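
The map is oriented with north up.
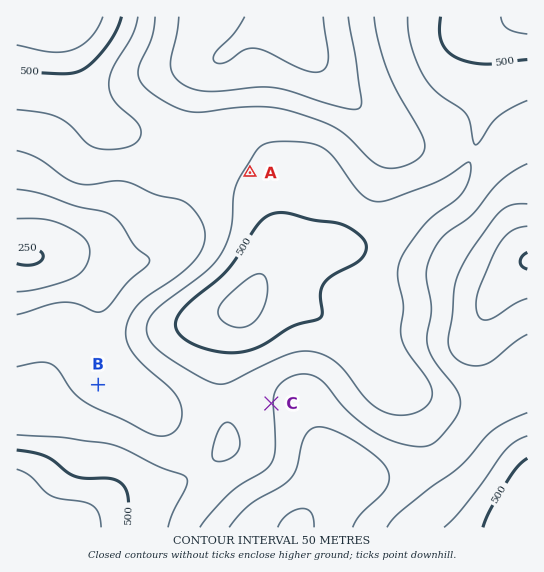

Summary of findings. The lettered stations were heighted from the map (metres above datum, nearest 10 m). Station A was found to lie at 460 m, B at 370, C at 400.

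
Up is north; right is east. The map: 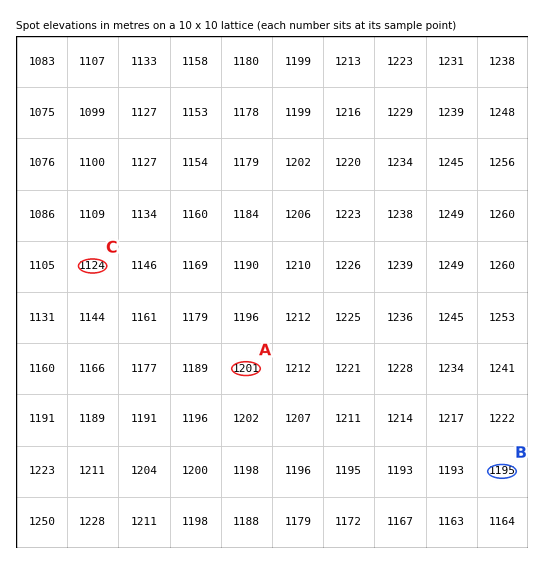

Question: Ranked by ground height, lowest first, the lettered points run C B A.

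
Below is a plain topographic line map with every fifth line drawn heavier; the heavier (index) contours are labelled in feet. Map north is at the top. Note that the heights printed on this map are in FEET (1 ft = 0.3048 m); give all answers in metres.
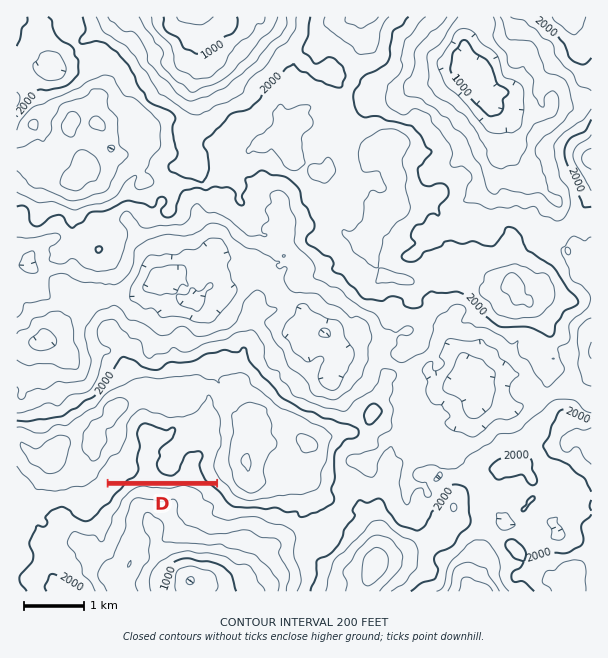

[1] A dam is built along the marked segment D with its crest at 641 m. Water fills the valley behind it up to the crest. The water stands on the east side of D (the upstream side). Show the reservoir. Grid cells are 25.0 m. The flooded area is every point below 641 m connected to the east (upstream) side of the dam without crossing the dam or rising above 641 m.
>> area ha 144.5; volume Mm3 40.6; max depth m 68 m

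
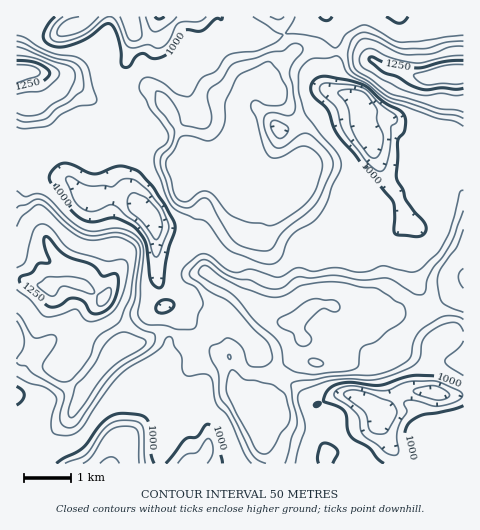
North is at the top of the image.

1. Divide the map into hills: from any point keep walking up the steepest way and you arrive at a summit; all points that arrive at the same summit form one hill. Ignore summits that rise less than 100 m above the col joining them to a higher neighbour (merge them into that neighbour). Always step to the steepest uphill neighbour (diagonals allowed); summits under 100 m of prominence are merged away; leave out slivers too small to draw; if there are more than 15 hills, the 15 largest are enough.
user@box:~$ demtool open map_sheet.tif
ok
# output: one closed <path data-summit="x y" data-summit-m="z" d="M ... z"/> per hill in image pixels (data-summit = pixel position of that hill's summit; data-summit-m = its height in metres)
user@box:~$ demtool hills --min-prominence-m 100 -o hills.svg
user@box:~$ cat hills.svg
<path data-summit="294 321" data-summit-m="1227" d="M463 144l-21 7-19 11 8 16-1 5-24 9-11 1 11 29-15 14-31 5-26 0-23 6-12 6-20 17-13-1-18-6-17 0-29-23-2 0-15 15-6 3-14-2-8-6-1 27 5 18 3 11 4 0 8 10 0 9-7 15-2 15-4 2 6 4 2 4 1 11-7 33-19 11-20 21 3 22 197 1 2-11-8-15-4-21 0-13 19-9 14-1 15 6 13 12 6 1 21-21 24 0-1-25 5-19 17-12 15-1z"/><path data-summit="196 174" data-summit-m="1188" d="M327 16l-13 1-16 11-21 9-35-2-7-3-13-10-13 30-9 7-18 9-18-19-4-10-7 0-20-6 0 8-7 22-19 18 0 2 11 18 3 11 23 14 3 4 0 10-15 36 0 13 5 17 12 9 6 12 45 12 11 7 20 17 17 0 25 7 11-2 15-15 8-5 27-7 18-2 6-36 23-14 5-6 0-3-21-44 1-30-8-8-24-6-3-4 5-22 0-21-3-16z"/><path data-summit="453 74" data-summit-m="1339" d="M463 16l-135 1 5 12 3 16 0 21-5 22 3 4 24 6 8 8-1 30 21 44 0 3-5 6-23 14-5 34-3 4 38-3 5-3 11-11 2-4-7-20-6-10 9 3 28-10 1-2-1-7-8-13 3 1 17-11 22-7z"/><path data-summit="105 298" data-summit-m="1316" d="M19 171l-3 1 0 291 76 1 18-21 6-3 8 0-1-40 3-9 9-13 12-11 20-12 2-15 7-15-1-11-7-8-4 0-8-29-1-50-6-12-18-15-21-1-19 4-9-7-3-7-10-10-38-3z"/><path data-summit="17 73" data-summit-m="1336" d="M129 16l-38 0-9 8-14 4-14 7-14-3-24-14 0 127 18 7 20 19 15 8 10 10 3 7 9 7 19-4 17 0 9 4-4-14 0-13 12-29 4-14-4-7-23-14-3-11-11-18 1-3 15-13 5-10 5-16 0-12z"/>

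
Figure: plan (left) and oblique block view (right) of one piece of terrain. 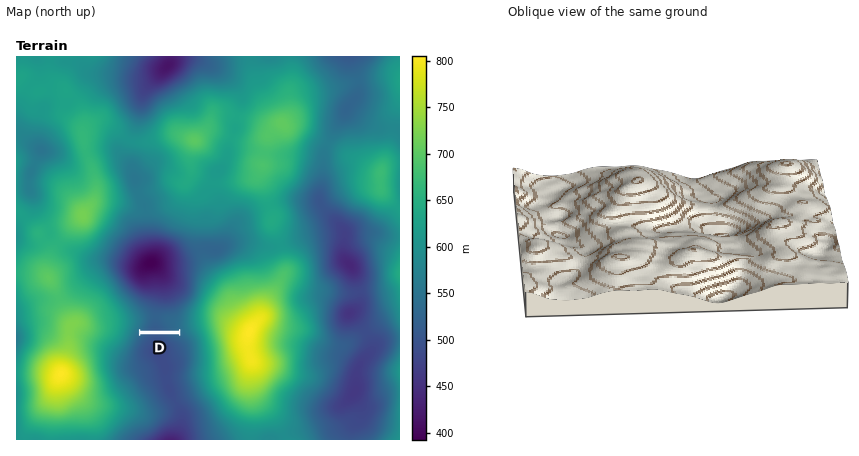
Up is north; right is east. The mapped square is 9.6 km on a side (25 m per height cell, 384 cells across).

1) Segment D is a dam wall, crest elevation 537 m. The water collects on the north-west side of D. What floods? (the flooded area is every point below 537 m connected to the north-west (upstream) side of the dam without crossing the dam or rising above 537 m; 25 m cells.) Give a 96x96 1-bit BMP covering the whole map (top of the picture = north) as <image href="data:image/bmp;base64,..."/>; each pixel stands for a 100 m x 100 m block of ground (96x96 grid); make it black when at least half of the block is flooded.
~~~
<image width="96" height="96" href="data:image/bmp;base64,Qk2+BAAAAAAAAD4AAAAoAAAAYAAAAGAAAAABAAEAAAAAAIAEAAATCwAAEwsAAAIAAAAAAAAA////AAAAAAAAAAAAAAAAAAAAAAAAAAAAAAAAAAAAAAAAAAAAAAAAAAAAAAAAAAAAAAAAAAAAAAAAAAAAAAAAAAAAAAAAAAAAAAAAAAAAAAAAAAAAAAAAAAAAAAAAAAAAAAAAAAAAAAAAAAAAAAAAAAAAAAAAAAAAAAAAAAAAAAAAAAAAAAAAAAAAAAAAAAAAAAAAAAAAAAAAAAAAAAAAAAAAAAAAAAAAAAAAAAAAAAAAAAAAAAAAAAAAAAAAAAAAAAAAAAAAAAAAAAAAAAAAAAAAAAAAAAAAAAAAAAAAAAAAAAAAAAAAAAAAAAAAAAAAAAAAAAAAAAAAAAAAAAAAAAAAAAAAAAAAAAAAAAAAAAAAAAAAAAAAAAAAAAAAAAAAAAAAAAAAAAAAAAAAAAAAAAAAAAAAAAAAAAAAAAAAAAAAAAAAAAAAAAAAAAAAAAAA/wAAAAAAAAAAAAAA/wAAAAAAAAAAAAAA/wAAAAAAAAAAAAAA/wAAAAAAAAAAAAAA/4AAAAAAAAAAAAAA/8AAAAAAAAAAAAAB/8AAAAAAAAAAAAAD/+AAAAAAAAAAAAAH//AAAAAAAAAAAAAP//AAAAAAAAAAAAAf//gAAAAAAAAAAAA///gAAAAAAAAAAAB///gAAAAAAAAAAAB///gAAAAAAAAAAAD///gAAAAAAAAAAAD///wAAAAAAAAAAAH///wAAAAAAAAAAAH///4AAAAAAAAAAAH////AAAAAAAAAAAH////wAAAAAAAAAAD////4AAAAAAAAAAD////4AAAAAAAAAAB////4AAAAAAAAAAA//+AAAAAAAAAAAAAf/4AAAAAAAAAAAAAP/AAAAAAAAAAAAAAH8AAAAAAAAAAAAAAAAAAAAAAAAAAAAAAAAAAAAAAAAAAAAAAAAAAAAAAAAAAAAAAAAAAAAAAAAAAAAAAAAAAAAAAAAAAAAAAAAAAAAAAAAAAAAAAAAAAAAAAAAAAAAAAAAAAAAAAAAAAAAAAAAAAAAAAAAAAAAAAAAAAAAAAAAAAAAAAAAAAAAAAAAAAAAAAAAAAAAAAAAAAAAAAAAAAAAAAAAAAAAAAAAAAAAAAAAAAAAAAAAAAAAAAAAAAAAAAAAAAAAAAAAAAAAAAAAAAAAAAAAAAAAAAAAAAAAAAAAAAAAAAAAAAAAAAAAAAAAAAAAAAAAAAAAAAAAAAAAAAAAAAAAAAAAAAAAAAAAAAAAAAAAAAAAAAAAAAAAAAAAAAAAAAAAAAAAAAAAAAAAAAAAAAAAAAAAAAAAAAAAAAAAAAAAAAAAAAAAAAAAAAAAAAAAAAAAAAAAAAAAAAAAAAAAAAAAAAAAAAAAAAAAAAAAAAAAAAAAAAAAAAAAAAAAAAAAAAAAAAAAAAAAAAAAAAAAAAAAAAAAAAAAAAAAAAAAAAAAAAAAAAAAAAAAAAAAAAAAAAAAAAAAAAAAAAAAAAAAAAAAAAAAAAAAAAAAAAAAAAAAAAAAAAAAAAAAAAAAAAAAAAAAAAAAAAAAAAAAAAAAAAAAAAAAAAAAAAAAAAAAAA="/>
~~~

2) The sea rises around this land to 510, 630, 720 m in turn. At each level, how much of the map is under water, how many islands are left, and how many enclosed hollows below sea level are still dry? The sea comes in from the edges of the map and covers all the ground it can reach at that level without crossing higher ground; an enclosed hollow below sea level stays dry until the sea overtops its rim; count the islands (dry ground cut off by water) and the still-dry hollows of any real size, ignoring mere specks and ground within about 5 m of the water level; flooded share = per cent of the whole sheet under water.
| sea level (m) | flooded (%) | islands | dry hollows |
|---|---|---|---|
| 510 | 11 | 0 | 1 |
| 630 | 66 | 3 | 0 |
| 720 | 94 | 2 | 0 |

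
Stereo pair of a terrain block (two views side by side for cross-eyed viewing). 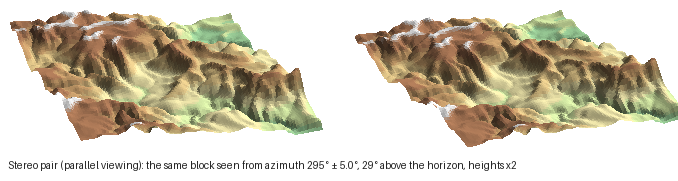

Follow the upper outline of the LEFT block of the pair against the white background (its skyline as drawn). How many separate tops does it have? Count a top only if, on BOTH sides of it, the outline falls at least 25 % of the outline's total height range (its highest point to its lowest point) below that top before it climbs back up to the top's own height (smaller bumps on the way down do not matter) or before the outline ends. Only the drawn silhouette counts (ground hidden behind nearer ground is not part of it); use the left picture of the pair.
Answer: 0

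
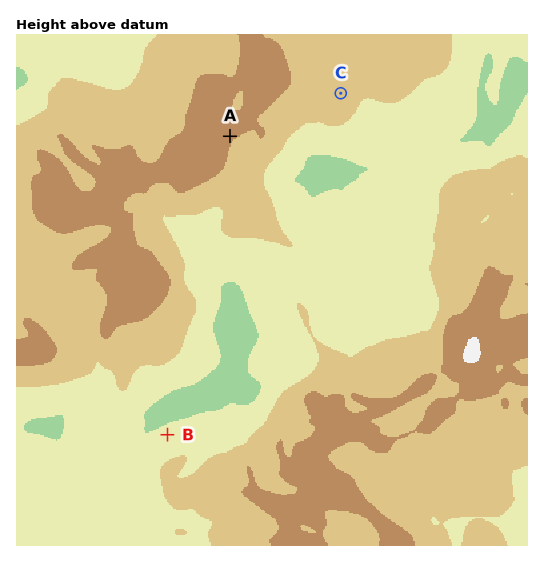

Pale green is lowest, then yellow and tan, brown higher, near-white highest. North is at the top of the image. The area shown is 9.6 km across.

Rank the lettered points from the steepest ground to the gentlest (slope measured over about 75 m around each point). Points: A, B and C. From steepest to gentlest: A B C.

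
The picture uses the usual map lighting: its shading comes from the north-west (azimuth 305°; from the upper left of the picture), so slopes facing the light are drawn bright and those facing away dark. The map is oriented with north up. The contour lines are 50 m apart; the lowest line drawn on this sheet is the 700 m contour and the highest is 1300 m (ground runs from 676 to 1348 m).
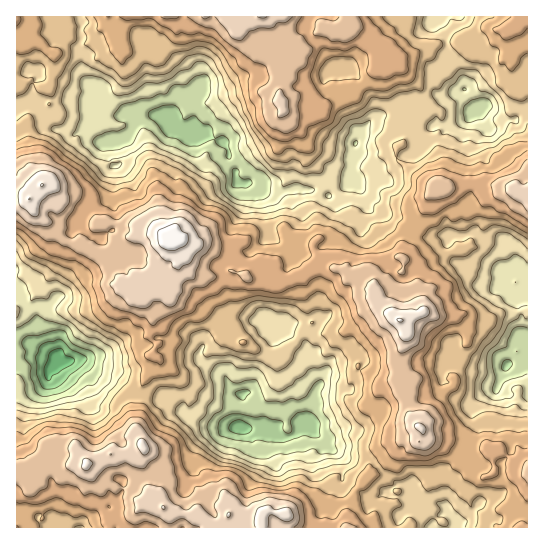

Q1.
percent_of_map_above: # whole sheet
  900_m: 84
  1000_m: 62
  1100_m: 32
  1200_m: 8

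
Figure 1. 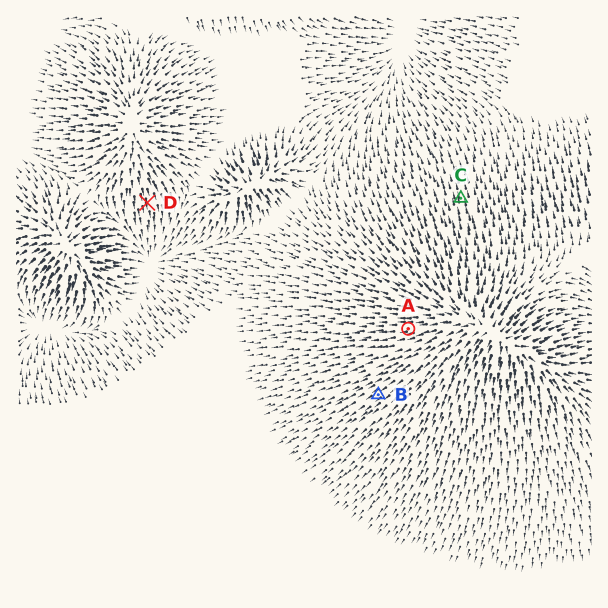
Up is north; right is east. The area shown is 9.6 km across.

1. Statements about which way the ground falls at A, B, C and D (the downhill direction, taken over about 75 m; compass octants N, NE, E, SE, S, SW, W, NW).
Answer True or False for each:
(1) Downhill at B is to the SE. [False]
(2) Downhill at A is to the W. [True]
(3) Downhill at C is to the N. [True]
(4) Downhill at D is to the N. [False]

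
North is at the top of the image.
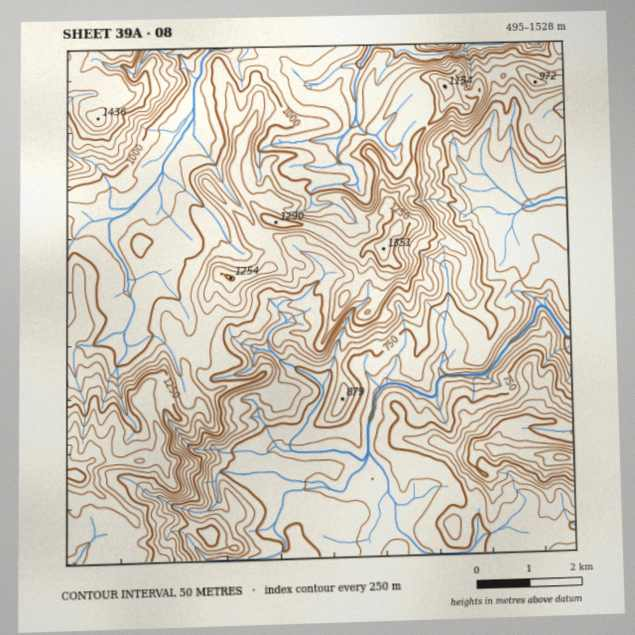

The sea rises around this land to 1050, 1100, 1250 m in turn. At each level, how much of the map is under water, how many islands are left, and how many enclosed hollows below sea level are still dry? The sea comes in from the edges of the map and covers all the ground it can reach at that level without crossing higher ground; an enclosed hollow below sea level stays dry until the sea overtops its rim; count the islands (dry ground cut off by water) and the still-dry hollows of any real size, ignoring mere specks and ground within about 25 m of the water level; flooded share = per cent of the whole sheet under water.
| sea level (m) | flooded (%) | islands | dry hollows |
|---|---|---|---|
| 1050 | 73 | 1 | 0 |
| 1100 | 80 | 2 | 0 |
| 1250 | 91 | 2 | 0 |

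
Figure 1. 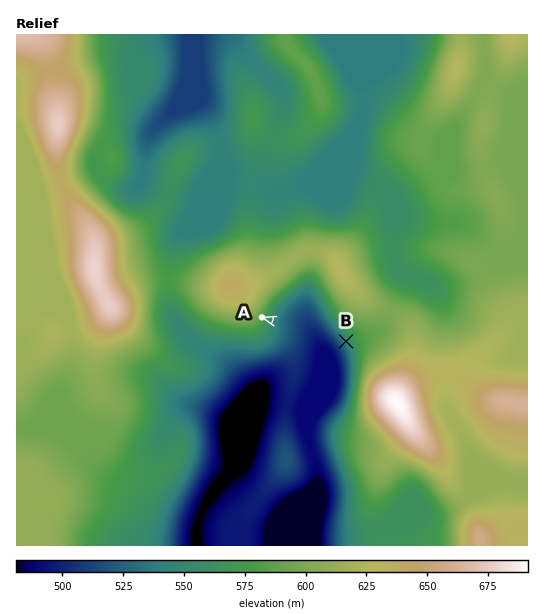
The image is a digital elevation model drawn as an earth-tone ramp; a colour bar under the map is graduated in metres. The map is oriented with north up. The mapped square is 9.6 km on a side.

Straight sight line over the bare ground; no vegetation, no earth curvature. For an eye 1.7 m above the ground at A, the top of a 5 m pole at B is visible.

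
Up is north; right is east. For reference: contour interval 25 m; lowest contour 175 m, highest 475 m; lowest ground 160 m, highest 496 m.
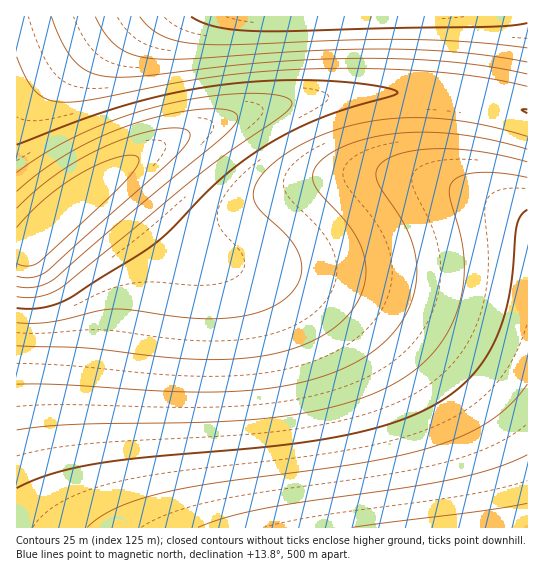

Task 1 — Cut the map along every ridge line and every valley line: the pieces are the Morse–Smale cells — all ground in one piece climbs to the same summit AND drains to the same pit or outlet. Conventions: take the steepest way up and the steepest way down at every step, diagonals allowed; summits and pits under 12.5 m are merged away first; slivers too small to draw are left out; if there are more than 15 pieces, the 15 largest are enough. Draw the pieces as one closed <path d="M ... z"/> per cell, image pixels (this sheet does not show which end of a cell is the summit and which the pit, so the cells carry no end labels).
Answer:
<path d="M405 92l-48 1-62 8-50 12-51 18-51 24-22 13-56 41-35 35-4 3-10 0 1 281 511-1 0-416-61-14z"/><path d="M527 16l-510 0-1 230 10 1 4-3 21-23 35-29 57-37 51-24 65-22 71-13 75-4 62 5 60 14z"/>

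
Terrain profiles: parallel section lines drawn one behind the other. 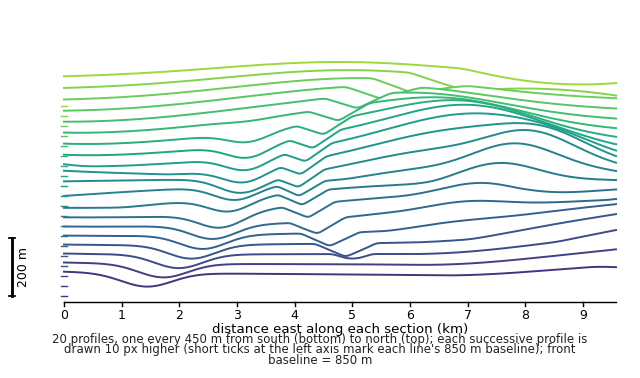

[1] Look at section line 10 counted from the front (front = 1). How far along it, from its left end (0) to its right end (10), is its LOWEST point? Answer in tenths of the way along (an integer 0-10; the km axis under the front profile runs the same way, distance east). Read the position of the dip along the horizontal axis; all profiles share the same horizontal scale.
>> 3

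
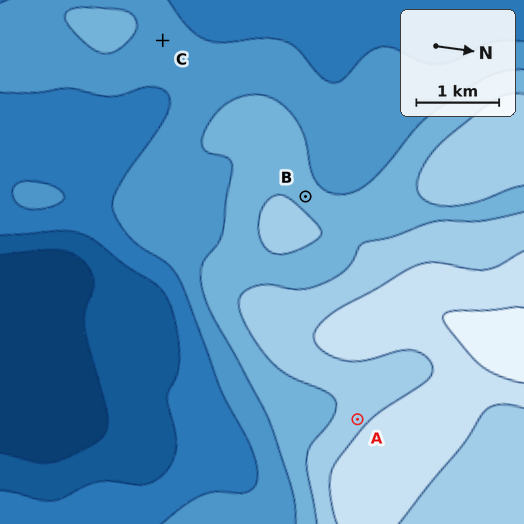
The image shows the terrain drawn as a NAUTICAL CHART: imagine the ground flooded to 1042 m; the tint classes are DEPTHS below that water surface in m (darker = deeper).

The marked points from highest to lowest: A B C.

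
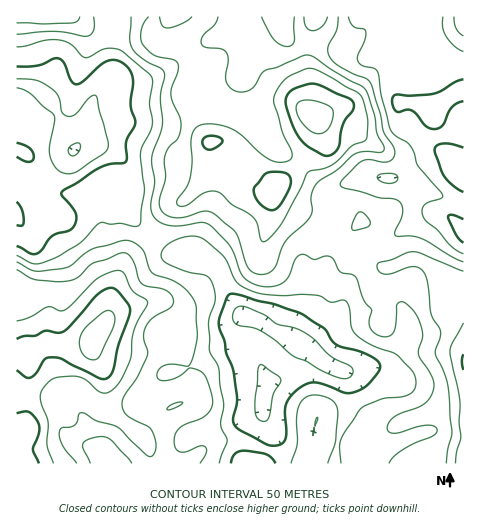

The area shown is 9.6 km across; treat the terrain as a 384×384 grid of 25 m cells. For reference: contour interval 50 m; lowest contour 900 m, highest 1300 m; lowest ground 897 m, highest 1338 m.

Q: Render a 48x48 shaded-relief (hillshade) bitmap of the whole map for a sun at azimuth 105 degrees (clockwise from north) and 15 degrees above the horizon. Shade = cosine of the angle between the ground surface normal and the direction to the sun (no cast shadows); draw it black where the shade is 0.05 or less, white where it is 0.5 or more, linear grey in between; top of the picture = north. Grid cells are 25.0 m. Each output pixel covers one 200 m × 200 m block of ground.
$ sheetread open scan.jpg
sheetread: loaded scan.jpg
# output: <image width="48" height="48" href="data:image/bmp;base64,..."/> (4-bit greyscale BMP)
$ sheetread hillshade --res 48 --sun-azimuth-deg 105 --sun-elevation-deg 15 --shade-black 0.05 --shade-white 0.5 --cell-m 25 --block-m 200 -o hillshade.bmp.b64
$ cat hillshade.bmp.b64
<image width="48" height="48" href="data:image/bmp;base64,Qk32BAAAAAAAAHYAAAAoAAAAMAAAADAAAAABAAQAAAAAAIAEAAATCwAAEwsAABAAAAAAAAAAAAAAABEREQAiIiIAMzMzAERERABVVVUAZmZmAHd3dwCIiIgAmZmZAKqqqgC7u7sAzMzMAN3d3QDu7u4A////AIm7qaqXdkV5l3is3JdlMTipZWdkRWdjAIm7qqqHVFaKqGecy4d2USaqdWd2VWZTAHnNuqmXVFeauXaKqpiGQRWqdVZ3dmZTAHneuZmHZmeKqoeKqph1IRWbhVVWeIdjAHjNqIh3d3d4qpmry5hkISSLllVUV4h0EHi7mIdnmYZniZq83KljISR6p1VURFZlIGipiHZoqpZVZ4q93LpzISRpl1VVVENEIGiqmGVovKhlVnm9y7p1MiRohkRWZUMiEGi6qXRYzcqGVWi8y6mGUzVndkNGZUMiAGi6mHVpzcyoZmesy6mHZVZ4dUNFZUMyAHiph2aKzMy5h3ibu6h2d3iHZlVFVUMyEHiIdVaLzMupiaqruph3eHd2Z2ZVVEMyEXd3ZUaLzMuXebzLuYh3iHZUZ2ZndkMiImZmZDR63dyWV6zMqYeIiHVEVlVomFMyIlVWYyNpzu24Z6zduHd3d2VVVERomWMzM1VWYyJHre3JiJzeyXdmZmZnUzRnmGM0VWZmZCI1i8y6qavO24ZmZ3ZndDVnh1M0VndmdTEliqmaqqq92nZ3eIdndUV4h1M0Znd2ZkIkiqh4mZmrp2Z5mYh3dkV4iGRFZodmZUMkerp3iIiac0aKqoiHdkRoiHVVZphUVDI0WcuYd3eIQSWKuoeHZ2VniHZmd6hDQyJER7y5iHZmMBWLuoeHVnZmd3d3iIdDMyJERpu7mHZVMRWLy4d2VXeHVWeJmXdURDJERYmaqYZUMiWLy5d2VniYZWiaqnd2VTNFVWd4mZdUQ0R6u6h2Zniah3iKq4h2ZkNGZmVWiahkRVVpu6mHZneaqYiaqph3dlRGd1Mkabp1VmVZy6mHdmeJqqqph5h2ZmVWiFEBR6qGZmVZzbmHZmd3mquph4dmZlVniGEANXmHZVRYztqYZnd2eJmZmYdVVUVniGIANFeHZVVWrdy5h3d2VWiqmYh2ZTJGd1MRNDV4dmZVi8zLupmHZWmqmYiZhjEkZkISRCNod3ZVaJms3LqIh4mqmHirqEIjRCECVSNoiHd3VWZ77sqJupqqmIm7uWQzMyECRCNomIiHVEZp3smby6qph3ibuXVDMzIBMxJYmZh2U0Z5vKrNuZmId2aKqYZERDIQMxJHiYd2QjWLyqzuqIh2ZlZ5mZdUVUMQJDRWd3dlMSWcy63/p4h1VWZ4d5hUVVMRNFZnd3dlECWKu77/t4h1RHiHVplkVUMRNWZnd3ZTETZ4ms//t4h2VYiGVZp1RUMQJWZ4h2VDEkZ3iL79qIiYdoh2VYqWVEMQFGZ5mFRDI0Z4mZzsh3iKqYd2ZXq5ZEQxE1eJqWREM0V5mYm6hmd4mYiIZWm6dTNFRFd4mXVVQ0aamYeJh2ZniImZdViqhDNWd3d3iYZmVEebqJl3h2Znd5mZdVeZdCNWeJh3iZd3ZEerqJqWd2ZmZpqphmiYdCNmV5mHiIiIdEebuYqoZ2ZlRJmZiIqodCNnZXiYiHeZYiabyompd2ZTM4iJmau5dCNodVaKqHeaYRWc24eah3ZCEg=="/>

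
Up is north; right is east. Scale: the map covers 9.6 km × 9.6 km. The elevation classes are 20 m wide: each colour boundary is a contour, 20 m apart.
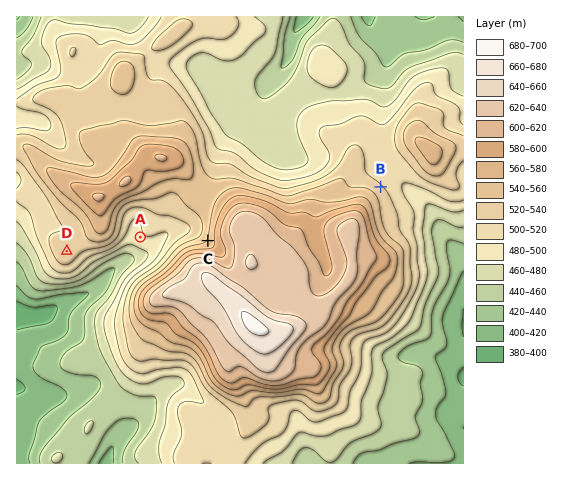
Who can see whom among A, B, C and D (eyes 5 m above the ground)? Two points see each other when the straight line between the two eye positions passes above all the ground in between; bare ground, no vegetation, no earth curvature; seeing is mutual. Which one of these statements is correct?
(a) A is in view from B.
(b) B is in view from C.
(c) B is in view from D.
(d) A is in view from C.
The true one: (d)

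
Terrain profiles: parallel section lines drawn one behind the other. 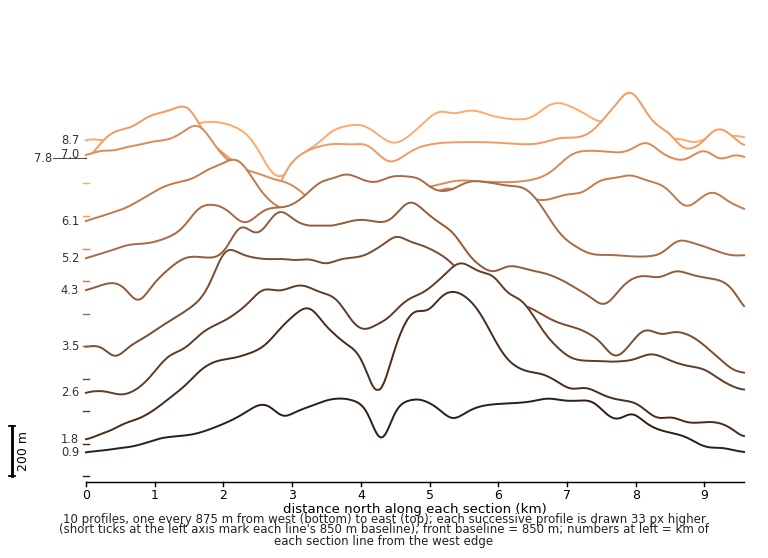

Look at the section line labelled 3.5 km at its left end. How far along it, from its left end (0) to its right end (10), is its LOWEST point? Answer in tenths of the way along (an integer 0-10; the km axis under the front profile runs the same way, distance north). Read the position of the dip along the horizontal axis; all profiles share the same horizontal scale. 10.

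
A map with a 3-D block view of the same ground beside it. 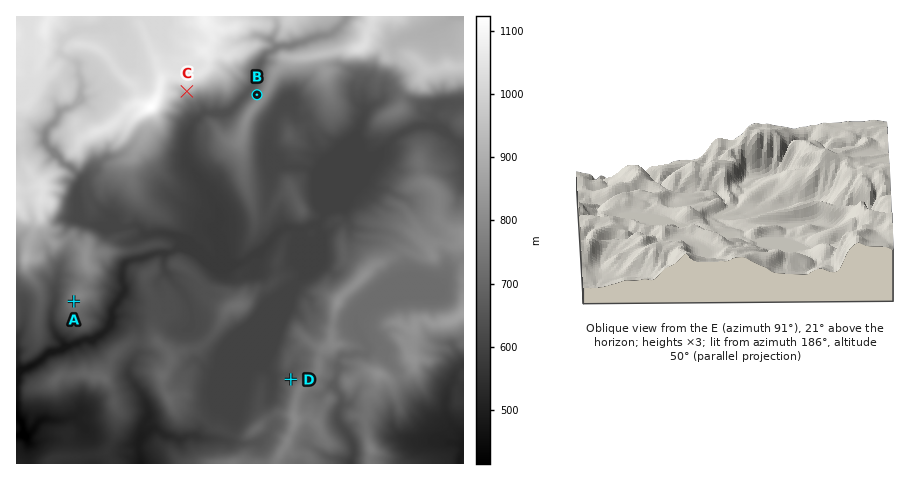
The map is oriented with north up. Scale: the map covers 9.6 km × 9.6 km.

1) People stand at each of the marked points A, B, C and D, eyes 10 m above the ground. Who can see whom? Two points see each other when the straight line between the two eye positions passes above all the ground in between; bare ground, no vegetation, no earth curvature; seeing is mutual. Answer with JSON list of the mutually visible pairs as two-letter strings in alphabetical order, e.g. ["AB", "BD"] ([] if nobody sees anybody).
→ ["AD", "BC", "CD"]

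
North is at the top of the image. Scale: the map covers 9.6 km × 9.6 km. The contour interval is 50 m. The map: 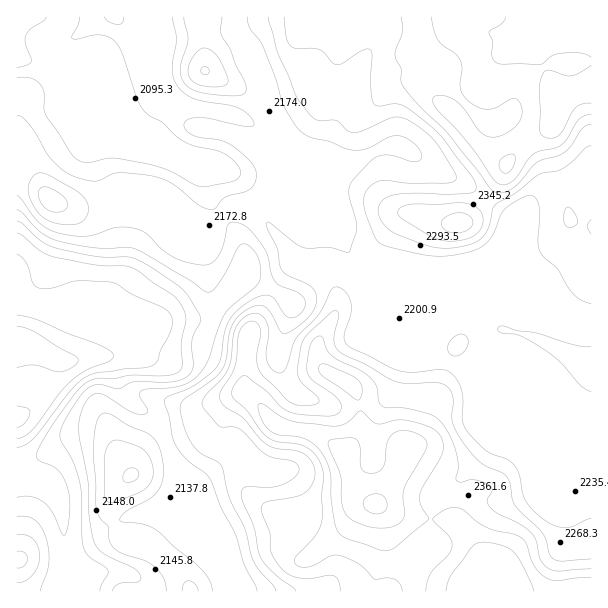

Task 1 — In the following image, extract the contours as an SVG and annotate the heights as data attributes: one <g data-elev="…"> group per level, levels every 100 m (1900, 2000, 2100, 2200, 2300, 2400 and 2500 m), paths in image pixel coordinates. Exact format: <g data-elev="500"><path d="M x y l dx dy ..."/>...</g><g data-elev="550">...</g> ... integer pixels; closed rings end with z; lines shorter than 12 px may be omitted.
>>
<g data-elev="1900"><path d="M17 315l19 4 31 14 31 11 13 7 3 5-2 3-4 3-21 8-15 10-13 13-26 36-9 7-7 3"/></g><g data-elev="2000"><path d="M17 233l6 3 18 15 10 5 42 9 32 1 9 3 42 29 7 11 3 11-5 22 1 23-3 7-12 4-36-1-17 4-16-1-9 3-8 6-8 9-19 27-13 21-4 9 1 6 20 11 5 7 5 11 2 12 0 12-2 15-3 8-3-2-10-21-8-10-14-6-13 1"/></g><g data-elev="2100"><path d="M17 582l7-1 9-6 5-9 2-9-2-11-5-7-7-4-9 0"/><path d="M17 210l6 3 16 18 12 8 12 3 29 5 16 2 18-2 9 2 53 30 19 13 5-1 6-6 10-16 9-20 4-4 4-1 6 3 5 7 3 7 2 14-2 7-5 6-23 18-6 8-7 15-10 31-6 11-7 7-7 5-9 3-32 3-6 2-1 5 8 14-1 3-3 1-12-2-25-16-8-3-4 1-5 2-7 11-4 13 0 14 9 46 1 36 5 26 3 6 5 5 30 14 6 5 3 4 0 3-3 3-15 1-6 2-3 2-1 4"/><path d="M80 17l-2 7-6 12 0 2 5 1 22-4 8 1 7 5 7 10 16 47 7 13 6 5 12 6 13 13 10 7 10 4 23 5 10 5 12 12 0 6-2 5-10 3-27 5-7-3-26-14-21-6-33-6-25 5-9-2-9-8-25-37-2-8 0-15-3-8-10-7-14 0"/></g><g data-elev="2200"><path d="M198 591l-3-7-7-3-4 3-2 7"/><path d="M107 501l7 1 23-8 8-5 5-6 3-9 0-9-5-10-7-7-24-8-4 1-5 4-3 7-1 9 0 33z"/><path d="M58 224l16 1 9-4 5-9-1-9-5-8-11-7-24-14-6-1-5 1-5 5-3 7 1 8 2 7 5 9 6 7 8 4z"/><path d="M184 17l4 21-8 30 1 7 3 8 7 6 10 4 21 2 18 0 6-3 0-6-10-21-6-17-9-13 1-18"/><path d="M247 17l3 12 10 11 4 9 11 28 9 30 11 18 7 7 10 6 17 3 16 7 11 2 13-2 21-11 9-1 8 2 8 6 5 6 2 6-3 5-5 1-22-7-14 1-7 5-18 19-4 6 0 8 8 34-7 23-2 1-19-5-20 1-7-1-8-4-24-20-3-1 0 7 10 20 4 20 6 6 19 8 7 5 4 9-3 12-11 13-18 12-4-2-11-20-6-6-9 0-12 6-7 7-5 8-5 33-5 11-9 9-28 19-3 5 1 14 7 20 10 14 17 9 5 4 8 32 16 31 8 32 6 10 15 17 2 4"/></g><g data-elev="2300"><path d="M591 559l-30 2-6-1-4-3-5-18-4-6-28-29-2-6-2-15-3-6-5-4-14-6-8-5-9-9-12-16-7-17 1-18-1-7-6-9-11-4-25 2-14-2-31-18-24-11-5-5-2-6 0-7 5-20-1-3-3-2-28 25-5 7-2 8-2 18 0 9 5 7 14 12 2 3 0 3-10 4-15-2-8-5-27-28-2-14 3-21 0-7-3-6-8-2-6 4-4 7-4 33-3 9-12 18 0 9 5 6 18 11 17 20 7 7 9 3 21 3 8 4 7 7 3 9-2 12-8 10-11 4-27 5-5 4 0 7 8 20 1 19 8 14 10 9 17 4 27-3 5 5 3 10"/><path d="M567 227l6 0 5-5-3-9-6-6-3 1-2 8 0 7z"/><path d="M591 219l-4 6 4 9"/><path d="M202 74l4 1 3-2 0-2-2-4-3-1-2 2-1 3z"/><path d="M284 17l2 21 5 9 6 2 15-1 8 2 15 14 7-1 21-13 5-1 2 1 2 6-1 33 3 15 6 2 13-2 6 0 14 8 27 23 34 45 2 9-5 4-24 1-43 0-12 1-8 4-5 7 0 10 7 11 12 8 26 10 14 3 18-1 18-4 8-5 5-7 6-22 3-5 19-10 24-19 18-4 7-3 9-7 12-13 6-2"/></g><g data-elev="2400"><path d="M591 577l-33 4-10-2-6-4-7-8-4-9-4-13-6-8-8-3-25-6-11-6-13-12-11-3-10 4-10 8 16 17 2 4 1 6-4 9-17 18-4 9-1 9"/><path d="M378 549l8 2 7-2 36-30-8-13-2-9 4-11 19-33 1-10-4-9-10-7-22-7-11 0-15 4-4 0-17-13-12 11-9 4-9 0-33-4-13-4-20-13-5-1-1 4 3 9 4 8 5 6 9 4 18 2 9 2 9 6 8 10 7 18 2 33 3 19 4 8 8 6z"/><path d="M356 399l3 1 1-2 2-6 0-6-4-6-7-5-24-10-4-1-3 1-2 4 4 6z"/><path d="M452 233l10-1 8-3 3-5-2-6-4-4-8-1-7 1-7 4-4 4 1 5 4 3z"/><path d="M431 17l3 15 4 9 5 4 13 9 4 6 2 9-2 18 2 6 5 6 9 7 10 3 9-1 18-10 5 2 3 4 1 12-5 9-12 9-13 3-6-1-6-4-15-22-10-10-8-4-7-1-5 1-2 3 0 5 4 5 32 35 23 33 6 7 8 1 7-5 15-21 6-6 6-2 15-3 6-3 6-6 12-20 6-4 6 0"/></g><g data-elev="2500"><path d="M372 513l8 1 6-4 1-7-5-8-10-1-8 6 0 7z"/></g>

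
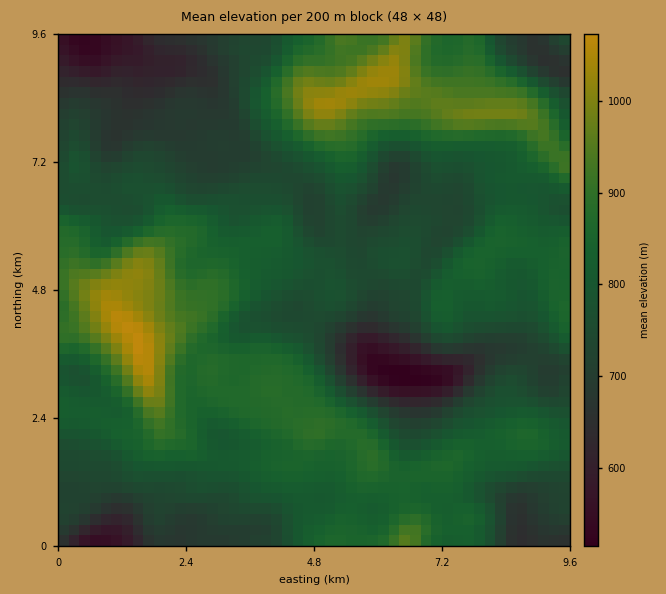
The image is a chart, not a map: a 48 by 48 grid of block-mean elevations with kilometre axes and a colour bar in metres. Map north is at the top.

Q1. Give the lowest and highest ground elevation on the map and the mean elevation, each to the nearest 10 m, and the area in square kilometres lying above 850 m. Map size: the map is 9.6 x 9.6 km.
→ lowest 510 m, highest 1080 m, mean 800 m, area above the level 26.3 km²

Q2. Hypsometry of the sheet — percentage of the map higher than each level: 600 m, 97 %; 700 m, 84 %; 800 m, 50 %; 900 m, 14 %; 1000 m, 4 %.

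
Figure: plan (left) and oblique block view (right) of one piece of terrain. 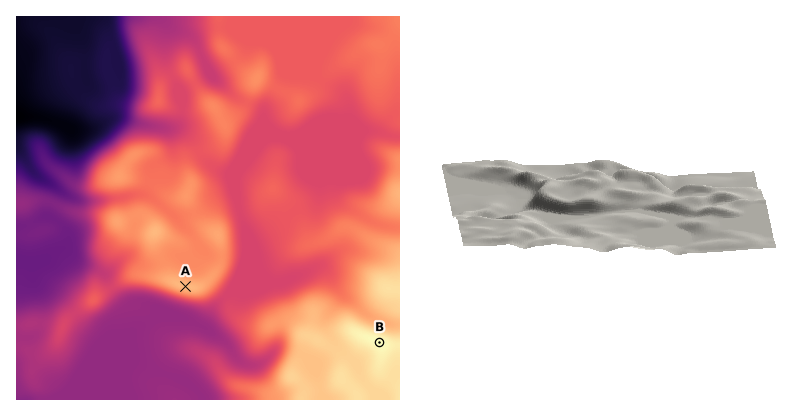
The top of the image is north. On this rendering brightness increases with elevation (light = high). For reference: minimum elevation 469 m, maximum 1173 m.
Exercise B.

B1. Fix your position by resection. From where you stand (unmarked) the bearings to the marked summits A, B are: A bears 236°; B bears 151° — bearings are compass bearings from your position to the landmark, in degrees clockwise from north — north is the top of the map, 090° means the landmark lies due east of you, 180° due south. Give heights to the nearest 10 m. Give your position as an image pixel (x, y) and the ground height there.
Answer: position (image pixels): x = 304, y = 206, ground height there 920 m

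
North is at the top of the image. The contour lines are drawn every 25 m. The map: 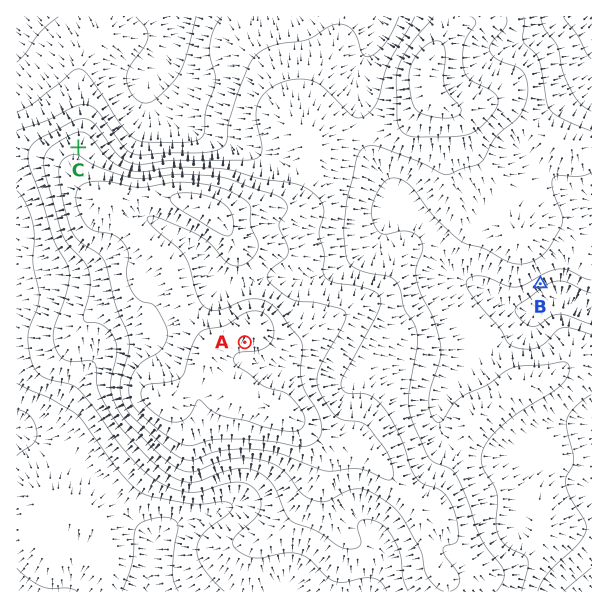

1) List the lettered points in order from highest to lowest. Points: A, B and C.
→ A C B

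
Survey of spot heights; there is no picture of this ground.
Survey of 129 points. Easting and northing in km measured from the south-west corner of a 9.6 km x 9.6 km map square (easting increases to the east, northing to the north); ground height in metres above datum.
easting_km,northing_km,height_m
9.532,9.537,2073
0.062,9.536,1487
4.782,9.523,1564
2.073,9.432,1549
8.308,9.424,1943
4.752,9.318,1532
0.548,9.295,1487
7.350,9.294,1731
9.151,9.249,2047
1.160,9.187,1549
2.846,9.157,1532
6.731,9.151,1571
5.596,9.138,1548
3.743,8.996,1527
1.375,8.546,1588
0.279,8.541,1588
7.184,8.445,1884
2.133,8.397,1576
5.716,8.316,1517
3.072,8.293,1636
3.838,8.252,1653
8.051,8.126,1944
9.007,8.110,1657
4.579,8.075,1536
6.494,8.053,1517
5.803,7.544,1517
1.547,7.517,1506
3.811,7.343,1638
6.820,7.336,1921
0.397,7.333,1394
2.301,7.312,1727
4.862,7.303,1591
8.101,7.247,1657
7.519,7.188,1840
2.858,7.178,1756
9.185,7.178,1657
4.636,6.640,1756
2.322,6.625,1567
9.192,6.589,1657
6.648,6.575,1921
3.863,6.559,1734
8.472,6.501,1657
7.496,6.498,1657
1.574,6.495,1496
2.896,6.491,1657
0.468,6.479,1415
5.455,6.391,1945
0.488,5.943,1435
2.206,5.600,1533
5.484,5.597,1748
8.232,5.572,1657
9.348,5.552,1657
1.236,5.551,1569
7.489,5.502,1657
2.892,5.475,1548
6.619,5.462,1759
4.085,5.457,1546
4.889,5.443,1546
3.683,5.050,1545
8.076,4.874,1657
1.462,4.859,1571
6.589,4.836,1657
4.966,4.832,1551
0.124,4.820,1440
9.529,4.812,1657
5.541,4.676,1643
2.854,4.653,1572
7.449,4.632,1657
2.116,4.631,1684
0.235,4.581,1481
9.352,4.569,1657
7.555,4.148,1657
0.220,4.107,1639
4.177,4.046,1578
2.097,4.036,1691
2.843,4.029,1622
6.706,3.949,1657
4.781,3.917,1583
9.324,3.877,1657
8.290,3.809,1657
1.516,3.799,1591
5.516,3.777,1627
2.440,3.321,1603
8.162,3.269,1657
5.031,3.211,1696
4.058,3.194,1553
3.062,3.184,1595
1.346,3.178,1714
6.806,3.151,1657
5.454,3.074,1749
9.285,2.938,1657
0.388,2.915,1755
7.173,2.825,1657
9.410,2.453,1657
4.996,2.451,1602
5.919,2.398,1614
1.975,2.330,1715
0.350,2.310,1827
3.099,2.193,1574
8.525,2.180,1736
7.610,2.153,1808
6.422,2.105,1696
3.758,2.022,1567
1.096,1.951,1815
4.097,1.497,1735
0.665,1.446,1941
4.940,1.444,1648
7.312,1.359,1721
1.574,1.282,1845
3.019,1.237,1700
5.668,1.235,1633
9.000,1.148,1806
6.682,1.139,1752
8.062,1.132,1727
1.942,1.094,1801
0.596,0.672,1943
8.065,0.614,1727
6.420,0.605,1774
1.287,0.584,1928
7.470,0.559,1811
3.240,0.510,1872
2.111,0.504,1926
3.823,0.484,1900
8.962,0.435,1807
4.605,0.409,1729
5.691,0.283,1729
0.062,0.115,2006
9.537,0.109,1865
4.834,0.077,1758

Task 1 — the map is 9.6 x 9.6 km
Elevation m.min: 1360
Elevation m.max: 2070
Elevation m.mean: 1670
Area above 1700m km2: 30.7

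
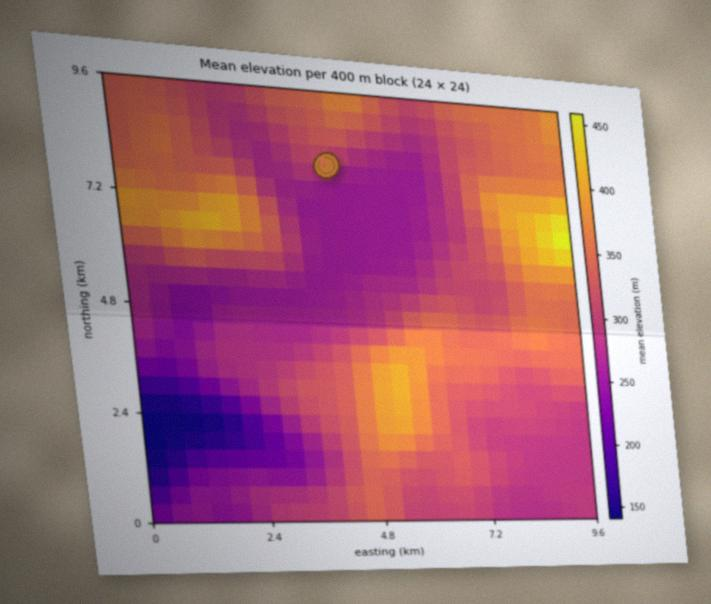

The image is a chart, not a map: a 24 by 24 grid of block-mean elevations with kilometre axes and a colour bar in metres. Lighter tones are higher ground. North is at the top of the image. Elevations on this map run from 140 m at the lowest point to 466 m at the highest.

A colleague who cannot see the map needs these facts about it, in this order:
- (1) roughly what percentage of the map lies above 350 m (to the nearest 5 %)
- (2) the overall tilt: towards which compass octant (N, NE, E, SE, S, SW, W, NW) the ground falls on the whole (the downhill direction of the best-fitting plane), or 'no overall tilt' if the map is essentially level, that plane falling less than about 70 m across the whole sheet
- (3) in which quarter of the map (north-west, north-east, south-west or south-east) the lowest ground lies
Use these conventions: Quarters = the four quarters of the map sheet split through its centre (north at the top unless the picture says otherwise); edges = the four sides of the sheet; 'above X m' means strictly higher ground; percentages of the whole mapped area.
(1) About 20 % of the map lies above 350 m.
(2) The general tilt is down to the south-west (the land rises towards the north-east).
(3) Look to the south-west quarter for the lowest ground.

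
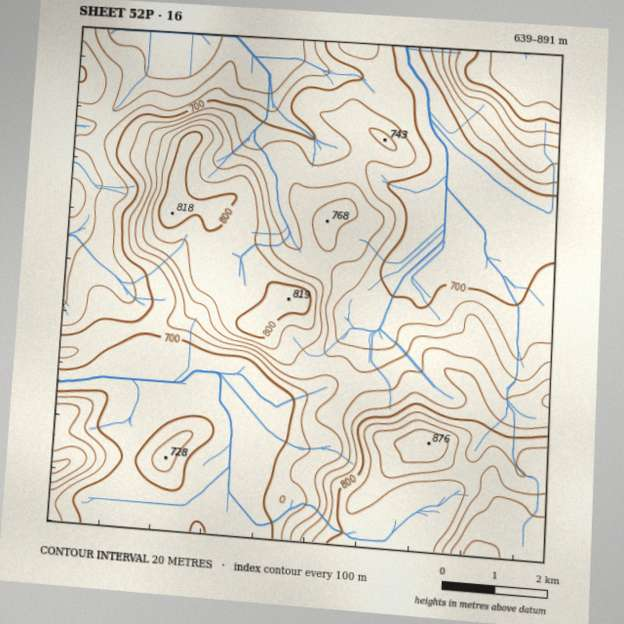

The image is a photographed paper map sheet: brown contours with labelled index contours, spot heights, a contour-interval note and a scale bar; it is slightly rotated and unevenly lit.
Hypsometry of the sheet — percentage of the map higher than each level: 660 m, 94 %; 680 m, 89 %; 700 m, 64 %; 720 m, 49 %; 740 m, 37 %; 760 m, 28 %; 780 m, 21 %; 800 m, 14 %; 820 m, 8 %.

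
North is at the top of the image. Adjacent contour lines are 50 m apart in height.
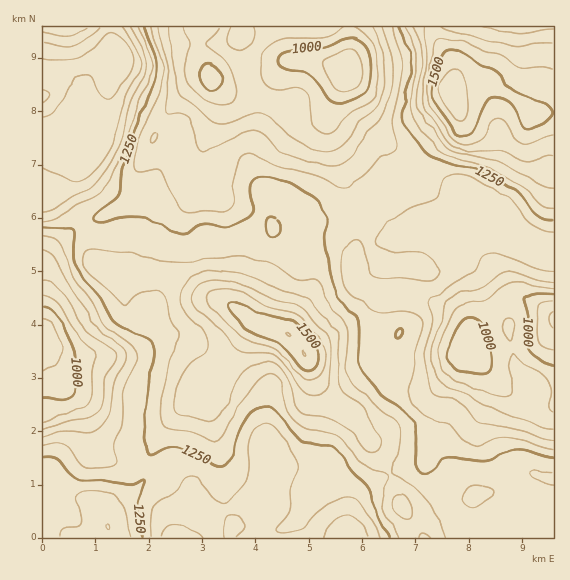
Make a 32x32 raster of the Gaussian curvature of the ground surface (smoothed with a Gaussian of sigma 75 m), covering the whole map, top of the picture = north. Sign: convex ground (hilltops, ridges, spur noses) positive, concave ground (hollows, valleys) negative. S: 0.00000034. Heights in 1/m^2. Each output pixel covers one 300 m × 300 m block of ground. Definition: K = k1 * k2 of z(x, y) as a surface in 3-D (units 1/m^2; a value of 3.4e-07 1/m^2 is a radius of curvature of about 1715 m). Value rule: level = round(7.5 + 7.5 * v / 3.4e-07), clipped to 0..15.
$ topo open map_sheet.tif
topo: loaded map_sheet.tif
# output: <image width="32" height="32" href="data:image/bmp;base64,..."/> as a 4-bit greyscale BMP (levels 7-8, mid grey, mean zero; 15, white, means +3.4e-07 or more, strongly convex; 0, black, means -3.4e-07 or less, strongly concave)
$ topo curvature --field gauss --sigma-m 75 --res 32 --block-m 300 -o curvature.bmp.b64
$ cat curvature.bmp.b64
<image width="32" height="32" href="data:image/bmp;base64,Qk12AgAAAAAAAHYAAAAoAAAAIAAAACAAAAABAAQAAAAAAAACAAATCwAAEwsAABAAAAAAAAAAAAAAABEREQAiIiIAMzMzAERERABVVVUAZmZmAHd3dwCIiIgAmZmZAKqqqgC7u7sAzMzMAN3d3QDu7u4A////AHh4mHZ3aId3h6uXRHmGiIeIiJd3d3d4h2eHXMZ2dod4dmuUaHd2eIeYZln3Zpl3iIVodHeJeId4h1ZgSHeHZ3iXqYhneHd3h1mWZGmIh3mHh3d3d4d2eZZZqNh3d3d5l3dVd3WIdou3Z3WIhneId3l3d1d3mIiIaKd6d6ZpdnhZeZl4d6mpdkiGSIhpaod4V3mXiYiIl3jGADh4dxZ3d5l3dod3eHVp+fV6h3ZumYh3iFnkZ3eFJpT+eId1n4hzaZhWhFeHh2hJhld4qIqIhnmoh7pmZ4iXfoh1Rtx3uI2Kd4d3qmmLloY3d3hyB7Q2GFZ2d4U5vJeYZ5lZlnd4ikZluph2VWdneIaZeIiYaFaKp+p3d3h3eHd2iHiId3dmiIFHd4d3h3iHdnhnp3h3d3ZQWIiHh6Z3l3eHd5h4eIdWt4d3d5d7ZYeId3d3d3iIeoWGRoh3eIuneHd3eIiniml3qEV3iHd4iIdneHdo2HdXd5p3lnh3dnh3Z3h2MYVYd4h4uNiGZ5iIiZeHdzjyN3h3h5inp2eIh3mHhGeb9pi3h5dXg3lXdnd2RmRCideWyHd3ZnM3hmZ4pliXZP+FZXd3iGh1evhWaKfvp4fthod3d2efxXj3ZplUv6a6SYaXd3ZG/6ZjGHeJdp+nl0yWhniKl6hpdDnIRXp1V3QHeHiH"/>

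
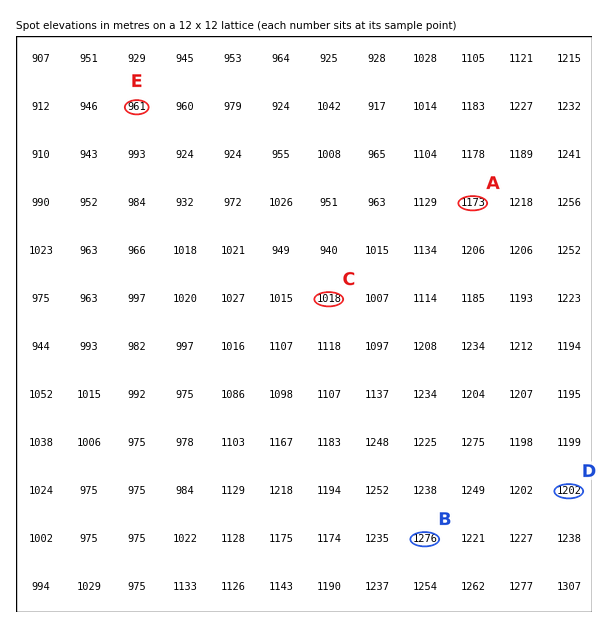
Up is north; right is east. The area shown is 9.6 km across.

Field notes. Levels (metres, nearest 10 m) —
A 1170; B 1280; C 1020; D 1200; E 960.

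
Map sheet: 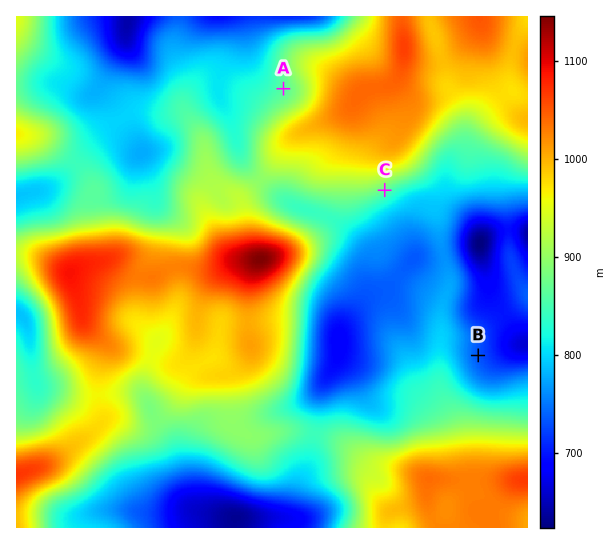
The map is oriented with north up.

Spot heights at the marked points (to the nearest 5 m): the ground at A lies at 865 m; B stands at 735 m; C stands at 870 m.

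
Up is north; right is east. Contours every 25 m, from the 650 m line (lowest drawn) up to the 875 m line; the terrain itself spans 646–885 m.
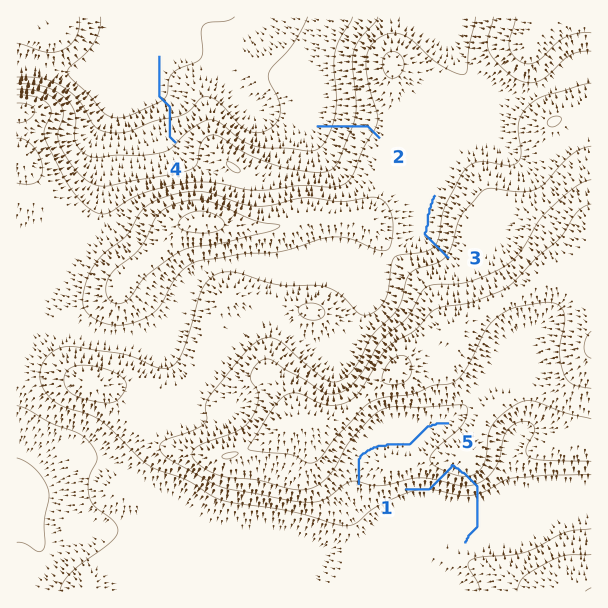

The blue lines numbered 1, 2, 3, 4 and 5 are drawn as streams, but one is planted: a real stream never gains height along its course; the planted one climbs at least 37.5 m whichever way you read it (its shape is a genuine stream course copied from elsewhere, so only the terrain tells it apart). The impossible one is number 1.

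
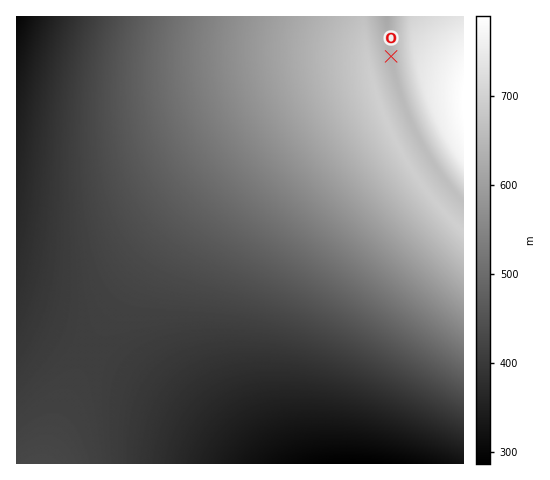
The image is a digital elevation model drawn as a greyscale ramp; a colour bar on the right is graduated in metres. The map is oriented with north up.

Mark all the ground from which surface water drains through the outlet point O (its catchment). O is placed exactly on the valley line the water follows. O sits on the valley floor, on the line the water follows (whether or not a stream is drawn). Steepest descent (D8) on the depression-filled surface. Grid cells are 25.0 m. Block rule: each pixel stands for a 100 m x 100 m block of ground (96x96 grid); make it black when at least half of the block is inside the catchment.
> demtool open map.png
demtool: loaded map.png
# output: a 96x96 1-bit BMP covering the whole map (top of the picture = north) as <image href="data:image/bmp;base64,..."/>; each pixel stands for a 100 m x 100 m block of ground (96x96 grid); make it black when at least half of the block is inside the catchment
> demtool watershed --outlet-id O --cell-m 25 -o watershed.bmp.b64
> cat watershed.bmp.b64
<image width="96" height="96" href="data:image/bmp;base64,Qk2+BAAAAAAAAD4AAAAoAAAAYAAAAGAAAAABAAEAAAAAAIAEAAATCwAAEwsAAAIAAAAAAAAA////AAAAAAAAAAAAAAAAAAAAAAAAAAAAAAAAAAAAAAAAAAAAAAAAAAAAAAAAAAAAAAAAAAAAAAAAAAAAAAAAAAAAAAAAAAAAAAAAAAAAAAAAAAAAAAAAAAAAAAAAAAAAAAAAAAAAAAAAAAAAAAAAAAAAAAAAAAAAAAAAAAAAAAAAAAAAAAAAAAAAAAAAAAAAAAAAAAAAAAAAAAAAAAAAAAAAAAAAAAAAAAAAAAAAAAAAAAAAAAAAAAAAAAAAAAAAAAAAAAAAAAAAAAAAAAAAAAAAAAAAAAAAAAAAAAAAAAAAAAAAAAAAAAAAAAAAAAAAAAAAAAAAAAAAAAAAAAAAAAAAAAAAAAAAAAAAAAAAAAAAAAAAAAAAAAAAAAAAAAAAAAAAAAAAAAAAAAAAAAAAAAAAAAAAAAAAAAAAAAAAAAAAAAAAAAAAAAAAAAAAAAAAAAAAAAAAAAAAAAAAAAAAAAAAAAAAAAAAAAAAAAAAAAAAAAAAAAAAAAAAAAAAAAAAAAAAAAAAAAAAAAAAAAAAAAAAAAAAAAAAAAAAAAAAAAAAAAAAAAAAAAAAAAAAAAAAAAAAAAAAAAAAAAAAAAAAAAAAAAAAAAAAAAAAAAAAAAAAAAAAAAAAAAAAAAAAAAAAAAAAAAAAAAAAAAAAAAAAAAAAAAAAAAAAAAAAAAAAAAAAAAAAAAAAAAAAAAAAAAAAAAAAAAAAAAAAAAAAAAAAAAAAAAAAAAAAAAAAAAAAAAAAAAAAAAAAAAAAAAAAAAAAAAAAAAAAAAAAAAAAAAAAAAAAAAAAAAAAAAAAAAAAAAAAAAAAAAAAAAAAAAEAAAAAAAAAAAAAAAMAAAAAAAAAAAAAAAcAAAAAAAAAAAAAAA8AAAAAAAAAAAAAAB8AAAAAAAAAAAAAAD8AAAAAAAAAAAAAAD8AAAAAAAAAAAAAAH8AAAAAAAAAAAAAAP8AAAAAAAAAAAAAAf8AAAAAAAAAAAAAAf8AAAAAAAAAAAAAA/8AAAAAAAAAAAAAB/8AAAAAAAAAAAAAD/8AAAAAAAAAAAAAD/8AAAAAAAAAAAAAH/8AAAAAAAAAAAAAH/8AAAAAAAAAAAAAP/8AAAAAAAAAAAAAP/8AAAAAAAAAAAAAf/8AAAAAAAAAAAAAf/8AAAAAAAAAAAAA//8AAAAAAAAAAAAA//8AAAAAAAAAAAAB//8AAAAAAAAAAAAB//8AAAAAAAAAAAAB//8AAAAAAAAAAAAD//8AAAAAAAAAAAAD//8AAAAAAAAAAAAD//8AAAAAAAAAAAAH//8AAAAAAAAAAAAH//8AAAAAAAAAAAAH//8AAAAAAAAAAAAP//8AAAAAAAAAAAAP//8AAAAAAAAAAAAP//wAAAAAAAAAAAAP/+AAAAAAAAAAAAAf/wAAAAAAAAAAAAAAfAAAAAAAAAAAAAAAAAAAAAAAAAAAAAAAAAAAAAAAAAAAAAAAAAAAAAAAAAAAAAAAAAAAAAAAAAAAAAAAAAAAAAAAAAAAAAAAAAAAAAAAAAAAAAAAAAAAAAAAAAAAAAAAAAA="/>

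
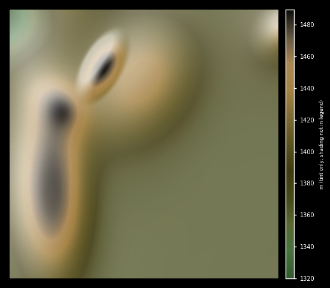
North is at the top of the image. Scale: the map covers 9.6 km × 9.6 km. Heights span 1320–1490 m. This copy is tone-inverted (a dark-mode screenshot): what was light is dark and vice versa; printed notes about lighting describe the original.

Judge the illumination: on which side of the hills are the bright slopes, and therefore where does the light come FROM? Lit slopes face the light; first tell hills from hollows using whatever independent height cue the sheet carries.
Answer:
SE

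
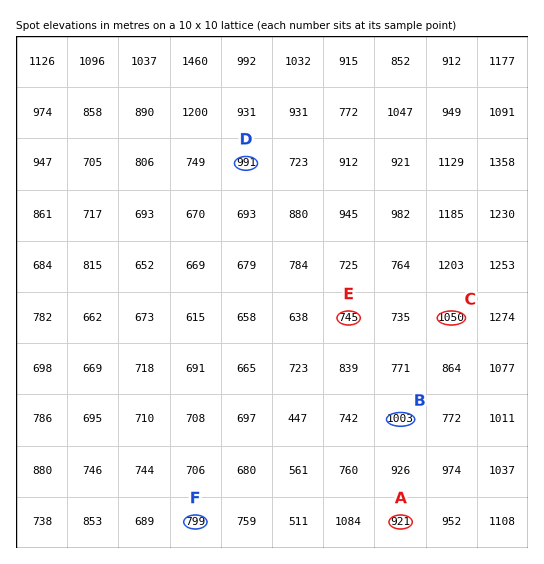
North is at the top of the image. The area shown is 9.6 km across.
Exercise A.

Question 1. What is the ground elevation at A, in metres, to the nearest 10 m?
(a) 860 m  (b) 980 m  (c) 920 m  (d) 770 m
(c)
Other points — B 1000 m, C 1050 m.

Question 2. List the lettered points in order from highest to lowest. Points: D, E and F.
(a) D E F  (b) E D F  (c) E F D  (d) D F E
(d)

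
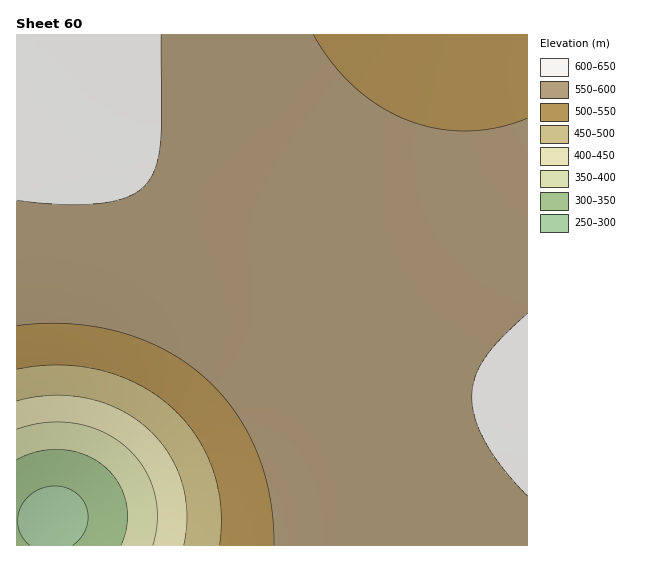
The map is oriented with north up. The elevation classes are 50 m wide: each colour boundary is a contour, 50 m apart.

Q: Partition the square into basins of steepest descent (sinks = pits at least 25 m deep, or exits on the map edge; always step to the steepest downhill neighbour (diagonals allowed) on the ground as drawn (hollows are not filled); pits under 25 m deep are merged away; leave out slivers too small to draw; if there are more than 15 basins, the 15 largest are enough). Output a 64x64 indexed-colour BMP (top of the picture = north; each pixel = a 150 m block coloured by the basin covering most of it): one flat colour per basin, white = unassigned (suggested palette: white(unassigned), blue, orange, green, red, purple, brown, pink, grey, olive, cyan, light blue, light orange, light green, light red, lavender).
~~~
<image width="64" height="64" href="data:image/bmp;base64,Qk12CAAAAAAAAHYAAAAoAAAAQAAAAEAAAAABAAQAAAAAAAAIAAATCwAAEwsAABAAAAAAAAAA////ALR3HwAOf/8ALKAsACgn1gC9Z5QAS1aMAMJ34wB/f38AIr28AM++FwDox64AeLv/AIrfmACWmP8A1bDFABERERERERERERERERERERERERERERERERERERERERERERERERERERERERERERERERERERERERERERERERERERERERERERERERERERERERERERERERERERERERERERERERERERERERERERERERERERERERERERERERERERERERERERERERERERERERERERERERERERERERERERERERERERERERERERERERERERERERERERERERERERERERERERERERERERERERERERERERERERERERERERERERERERERERERERERERERERERERERERERERERERERERERERERERERERERERERERERERERERERERERERERERERERERERERERERERERERERERERERERERERERERERERERERERERERERERERERERERERERERERERERERERERERERERERERERERERERERERERERERERERERERERERERERERERERERERERERERERERERERERERERERERERERERERERERERERERERERERERERERERERERERERERERERERERERERERERERERERERERERERERERERERERERERERERERERERERERERERERERERERERERERERERERERERERERERERERERERERERERERERERERERERERERERERERERERERERERERERERERERERERERERERERERERERERERERERERERERERERERERERERERERERERERERERERERERERERERERERERERERERERERERERERERERERERERERERERERERERERERERERERERERERERESIRERERERERERERERERERERERERERERERERERERIiIiIhEREREREREREREREREREREREREREREREREREiIiIiIiERERERERERERERERERERERERERERERERESIiIiIiIiIREREREREREREREREREREREREREREREREiIiIiIiIiIhERERERERERERERERERERERERERERERIiIiIiIiIiIiERERERERERERERERERERERERERERERIiIiIiIiIiIiIRERERERERERERERERERERERERERESIiIiIiIiIiIiIhEREREREREREREREREREREREREREiIiIiIiIiIiIiIiEREREREREREREREREREREREREREiIiIiIiIiIiIiIiIREREREREREREREREREREREREREiIiIiIiIiIiIiIiIhERERERERERERERERERERERERIiIiIiIiIiIiIiIiIiERERERERERERERERERERERERIiIiIiIiIiIiIiIiIiIRERERERERERERERERERERESIiIiIiIiIiIiIiIiIiIhERERERERERERERERERERESIiIiIiIiIiIiIiIiIiIiERERERERERERERERERERESIiIiIiIiIiIiIiIiIiIiIREREREREREREREREREREiIiIiIiIiIiIiIiIiIiIiIhEREREREREREREREREREiIiIiIiIiIiIiIiIiIiIiIiERERERERERERERERERIiIiIiIiIiIiIiIiIiIiIiIiIRERERERERERERERERIiIiIiIiIiIiIiIiIiIiIiIiIhERERERERERERERERIiIiIiIiIiIiIiIiIiIiIiIiIiERERERERERERERESIiIiIiIiIiIiIiIiIiIiIiIiIiIRERERERERERERESIiIiIiIiIiIiIiIiIiIiIiIiIiIhEREREREREREREiIiIiIiIiIiIiIiIiIiIiIiIiIiIiEREREREREREREiIiIiIiIiIiIiIiIiIiIiIiIiIiIiIREREREREREREiIiIiIiIiIiIiIiIiIiIiIiIiIiIiIhERERERERERIiIiIiIiIiIiIiIiIiIiIiIiIiIiIiIiERERERERERIiIiIiIiIiIiIiIiIiIiIiIiIiIiIiIiIRERERERERIiIiIiIiIiIiIiIiIiIiIiIiIiIiIiIiIhERERERERIiIiIiIiIiIiIiIiIiIiIiIiIiIiIiIiIiERERERERIiIiIiIiIiIiIiIiIiIiIiIiIiIiIiIiIiIRERERERIiIiIiIiIiIiIiIiIiIiIiIiIiIiIiIiIiIhERERERIiIiIiIiIiIiIiIiIiIiIiIiIiIiIiIiIiIiERERERIiIiIiIiIiIiIiIiIiIiIiIiIiIiIiIiIiIiIRERERIiIiIiIiIiIiIiIiIiIiIiIiIiIiIiIiIiIiIhERERIiIiIiIiIiIiIiIiIiIiIiIiIiIiIiIiIiIiIiEREREiIiIiIiIiIiIiIiIiIiIiIiIiIiIiIiIiIiIiIREREiIiIiIiIiIiIiIiIiIiIiIiIiIiIiIiIiIiIiIhEREiIiIiIiIiIiIiIiIiIiIiIiIiIiIiIiIiIiIiIiERESIiIiIiIiIiIiIiIiIiIiIiIiIiIiIiIiIiIiIiIRESIiIiIiIiIiIiIiIiIiIiIiIiIiIiIiIiIiIiIiIhERIiIiIiIiIiIiIiIiIiIiIiIiIiIiIiIiIiIiIiIiERIiIiIiIiIiIiIiIiIiIiIiIiIiIiIiIiIiIiIiIiIREiIiIiIiIiIiIiIiIiIiIiIiIiIiIiIiIiIiIiIiIhEiIiIiIiIiIiIiIiIiIiIiIiIiIiIiIiIiIiIiIiIi"/>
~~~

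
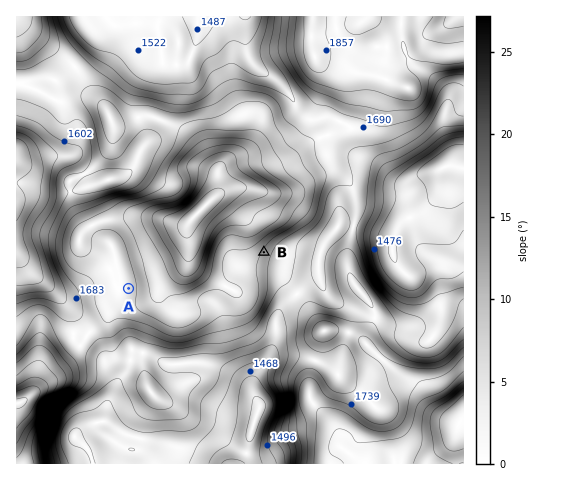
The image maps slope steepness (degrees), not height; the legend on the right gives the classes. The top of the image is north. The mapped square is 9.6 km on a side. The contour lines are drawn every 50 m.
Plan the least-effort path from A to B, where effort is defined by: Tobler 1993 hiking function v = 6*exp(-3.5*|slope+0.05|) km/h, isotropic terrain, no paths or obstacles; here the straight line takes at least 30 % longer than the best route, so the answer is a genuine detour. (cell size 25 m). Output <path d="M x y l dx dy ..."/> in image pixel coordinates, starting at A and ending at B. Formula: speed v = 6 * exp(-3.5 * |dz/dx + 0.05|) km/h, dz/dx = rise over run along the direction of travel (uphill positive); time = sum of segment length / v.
<path d="M129 288l18 10 39 0 65-33 13-13"/>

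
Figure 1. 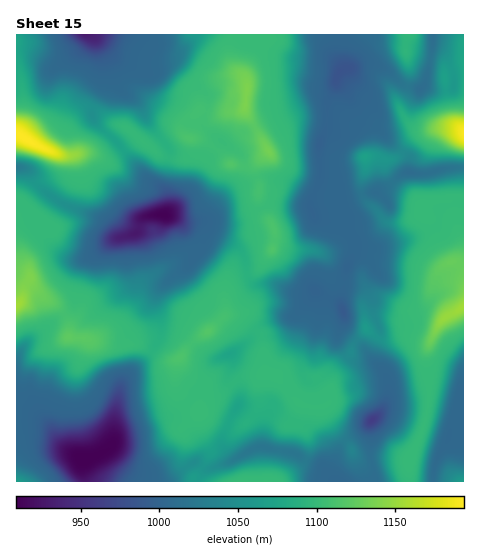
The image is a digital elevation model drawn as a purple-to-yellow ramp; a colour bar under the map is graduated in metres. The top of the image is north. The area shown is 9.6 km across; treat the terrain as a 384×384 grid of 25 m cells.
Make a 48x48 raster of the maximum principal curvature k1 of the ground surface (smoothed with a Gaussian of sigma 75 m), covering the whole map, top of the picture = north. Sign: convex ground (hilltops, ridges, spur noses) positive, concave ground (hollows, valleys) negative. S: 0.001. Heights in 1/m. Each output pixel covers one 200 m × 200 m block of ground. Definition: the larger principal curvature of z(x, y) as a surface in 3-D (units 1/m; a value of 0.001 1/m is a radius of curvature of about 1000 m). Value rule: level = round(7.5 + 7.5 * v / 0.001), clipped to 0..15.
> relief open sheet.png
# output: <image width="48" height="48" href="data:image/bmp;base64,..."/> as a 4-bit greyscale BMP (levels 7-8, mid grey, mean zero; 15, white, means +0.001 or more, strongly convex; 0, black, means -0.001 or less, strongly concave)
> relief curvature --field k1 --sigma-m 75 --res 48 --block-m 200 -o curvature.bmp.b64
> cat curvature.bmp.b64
<image width="48" height="48" href="data:image/bmp;base64,Qk32BAAAAAAAAHYAAAAoAAAAMAAAADAAAAABAAQAAAAAAIAEAAATCwAAEwsAABAAAAAAAAAAAAAAABEREQAiIiIAMzMzAERERABVVVUAZmZmAHd3dwCIiIgAmZmZAKqqqgC7u7sAzMzMAN3d3QDu7u4A////AKmZ2WeZmqiIibqa3rqqzJd3eIh3zNx5rIicl2eImrmHipmYiczMu7h3iJiJ2t15uYi6Z3eHdruYi4aph4mZiJpnermbyb94mIm4VniHdYuriqmZqXd4h32Ie7ib3L+HiIm5domHdoqcq6qXnJdpus2Hm5marN+3eIipmJmHdpl9uYmoi8uszLu5qpiYZ9/oeIiZq7uYd7iemIiZiauqmIiryXVJdq/4iIiJmZvZeKi8iIiKh4mIiIiJ21d4hp76iIiIiIi7iJjbiIiJp3mHiIiIvrqph57sh4eHiamLiInaiIiImYmImIiIubuph73Od4eHisqImIjqiHiIiZiIiIeIuJmId9uvh5eXi92Gd2fqiIiJiZiIiImZupiHd+qel5yZmq3pd0fZmYiYiJiImZmbqZd3aOmMto3bqYm+/93JmpiXZomJmqmqq6d3fLqZ6Hm5qZmZq8uXiKiJh4iaqJeoW7ebzJrYvLmom6qZiIiIiIqpmYibqJeJaNvKuon5e4mXioiJiJmYiIiqiIi8h4h5h66XyXfOiIiHiYd4iamZmYiJmInJRniJhq6KyHee2sqZqIiJqpd5uoh4mInJeHiJd7uIuYeKvcmKqHiZeIl4vcqIiIm7qIiJibqKu4iIiamaiJu6iHmHiL24iImodnd4iJqpjZiYeJqni9y8upmXd2raiImniXeIiJp1XKioiIuYu4hoqIm7iHe9qIrLuWd4h5l3jKiZiJuJp1Z4mIiKqHd72YiqvIaLl4iInLiaqZmJqXeqvMupmId424ibm9/8mIh3isiImZiJu5ioZ4ibuqh3m5mKnMy5iHh2aLmIiIiIrIaoWHaYu6qHfLh6rnWIiIiXeamHeIeIrdqbqpm4aauHa8iLvId4iIebzKiHiIiburl4qmZ3RbuHfMia2Xd4h3e8rqiIiIrJeJqZi7mHVLuHbLiJ5meIiIvXXriIiKuHiavLh63smcmGbamY6WeIiJuHncu6qamIm7q6h6mqmoaZrImYzYiIiLlnre7t3JmpqYiri6aIiGfMqYiHnrmIiLx5mZd4mXaJqZiKzIaMze7aqpmInOmIh62rlnmHd2ad/9uZu5nuy6qIqYmrq9iIit2865u4eN///u26mr3JeIiIh3e8nMd4id7bq3q8zP/8dpmZeLuoiamHd4nJjLd4iImWe7uZz8ymd6qJm8ypmpiHeHqojMeIiIiHe7rMzNuYiqdr7ciKmIiJiJuHi8mIiIiIj7rN75qamZicu6iKmIiJmrp4mrmIiIh3v7uauZqZmYrJeHeZqIiImMl4qqiIiIh4/Xepicx3qpl3d3qr2oh3iMp4q4eJiIh6+XVriNx3mph3iIh3vpiIiLuIumaIeIiLqZZtl+tmiIiIiId2jOmJmbqIuXiIeIiZi+iOmNp3iImYiIiHd7yHmqmJqZiId2mHjviNmbmIiJqqmIiIh3yomIiJqJiIh4h4r9mbmqmqisp5qYiHeHq5iHiIq6iImYiJztqIi7u5rZhnmpiHeamaqIiIrIeIiIiHrdt4mw=="/>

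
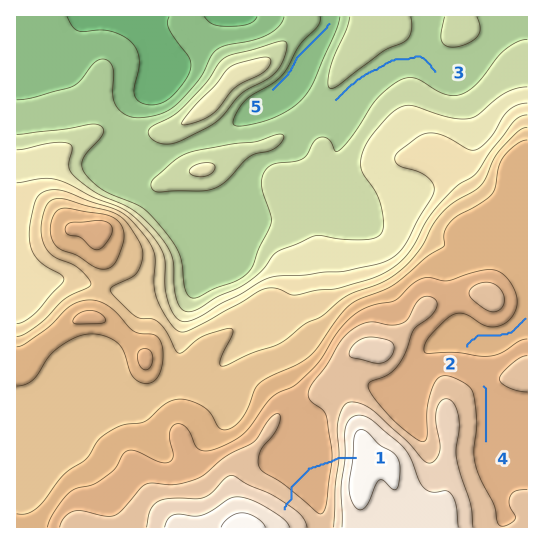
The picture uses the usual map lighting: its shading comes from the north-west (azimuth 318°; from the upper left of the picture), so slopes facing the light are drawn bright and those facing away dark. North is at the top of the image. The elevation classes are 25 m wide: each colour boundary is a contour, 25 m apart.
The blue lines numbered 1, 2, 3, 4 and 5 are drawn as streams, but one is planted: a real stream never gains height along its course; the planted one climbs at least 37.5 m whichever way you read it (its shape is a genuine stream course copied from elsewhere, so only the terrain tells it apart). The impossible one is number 1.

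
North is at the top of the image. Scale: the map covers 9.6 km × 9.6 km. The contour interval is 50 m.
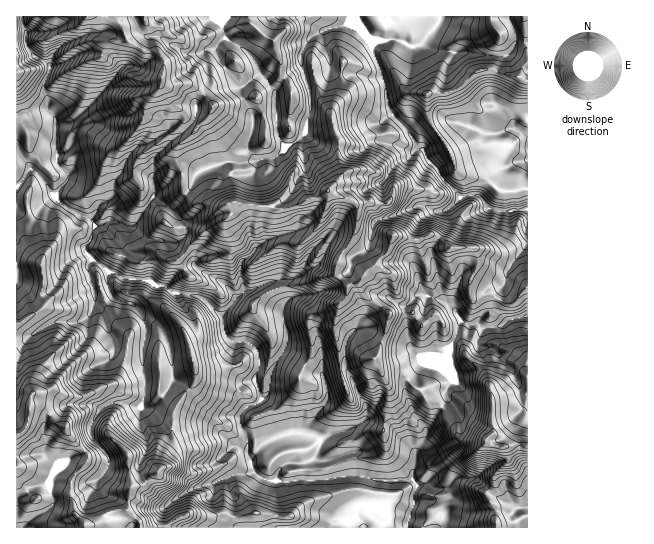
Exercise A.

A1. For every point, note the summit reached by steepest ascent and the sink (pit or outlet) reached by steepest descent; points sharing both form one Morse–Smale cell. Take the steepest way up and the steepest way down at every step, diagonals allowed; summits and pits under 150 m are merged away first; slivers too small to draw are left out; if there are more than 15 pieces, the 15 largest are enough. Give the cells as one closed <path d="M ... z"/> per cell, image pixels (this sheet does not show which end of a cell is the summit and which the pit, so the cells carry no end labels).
<path d="M249 16l-226 1 0 8 4 8-2 9 3 7 7 8 10 4 6 6-7 16 0 10 4 8 0 9 8 11 0 38 3 7 9 8-1 8-11 12 0 4 13 11 21 10 5 6-3 12-7 9 2 8 5 5-4 11 5 17 12-2 3-11 3-2 12 7 27 2 8 6 9 1 7 5 24 3 11 7 14 14 1 14 3 6 9 6-3 12 6 19 6 6 10 1 6 16-4 7-10 3-7 8 0 10 7 10 0 16 6 20-19 4-6 4 3 14 4 5 0 23 6 7 286 0 0-21-9 1-19-9-24-20-18 0-11 9-12 0-7-4-11 1-4-6 4-25 7-8 4-17 14-23-14-6-4-9-9-4-9-10-22-2-8-16 7-22-13-8-15 2-6 7-3 8-1 11 3 12-14 2-10 5-39-25 3-6 0-14-4-12 1-16-10-20-7 0-13 6-8 2-11 9-2-6-10-11-25-14-26-24 13-10-1-13-12-13 19-20 8-17 30-11 16 2 28-4 5-3 8-9 13-7 6-7 3-18-11-6-6-7 0-13-3-7-7-7 0-10-6-16 0-7-21-15-5-5z"/><path d="M33 169l-4 1-13 17 0 340 223 1-4-7 0-23-4-5-3-14 6-4 19-4-6-20 0-16-7-10 0-10 7-8 10-3 4-7-6-16-10-1-6-6-6-19 3-12-9-6-3-6-1-14-14-14-11-7-24-3-7-5-9-1-8-6-27-2-12-7-3 2-3 11-11 3-6-18 4-11-7-8 0-5 4-4 6-13-2-7-34-19-19-28z"/><path d="M310 116l-3 5-3 14-9 8-9 4-8 9-5 3-28 4-16-2-30 11-8 17-19 20 13 17 0 9-13 10 26 24 25 14 10 11 2 6 11-9 8-2 13-6 7 0 10 20-1 16 4 12 0 14-3 6 39 25 10-5 14-2-3-12 1-11 3-8 6-7 15-2 12 8 4-4 4-19-24-19-5-9 0-5 3-6 26-28 3-12-15-13-5-19 15 0 5-6 1-8-18-17-5-1-20 0-9 6 0-6-4-12 2-18-6-12-1-11-15 1z"/><path d="M490 16l-135 0 0 3 2 7 15 16 0 8 13 35 4 25 23 27 4 9 8 5 4 10 8 6 7 12 18 18 14-2 6 2 9 12 20 3 18-3 0-128-10-5-25-6 6-13 1-23z"/><path d="M331 69l-26 9 6 20-2 17 8 4 15-1 1 11 6 12-2 18 5 17 4-4 11-3 13 2 5 1 18 17-1 8-5 6-15 0 4 16 4 7 13 10 24 4 16-5 20 13 21 0 3 5 0 12-5 12 14 7 19-1 3-13 20-28 0-32-27 2-11-3-11-13-9-1-9 2-18-18-7-12-8-6-4-10-8-5-4-9-23-27-4-25-3-8-13 0-11-4-13 0z"/><path d="M527 316l-18 4-10 7-8 1-8 0-4-4-9 1-9-3-13 31 5 28-6 9 0 11-4 5 10 13 4 16 4 4 20 5 5-3 13 6 15-3 14 1z"/><path d="M469 275l-6 0-3 4-7 18 0 11-11-8-12-3-7-4-5 2-13 14 2 26 4 11-4 1-24-8-8 19 8 18 22 1 9 10 9 4 4 9 15 7 5-6 0-11 6-9-5-28 13-31 9 3 9-1 4 4 8 0 8-1 10-7 19-5-1-27-10 12-6 3-8-2-13-6-17 1-4-6 3-13z"/><path d="M433 235l-16 5-24-4-5 14-25 25-3 6 0 5 5 9 24 19-6 25 27 8-3-12 0-29 11-11 5-2 22 8 8 7 0-11 8-20 2-2 10 1 2-3 2-8 0-12-3-5-21 0z"/><path d="M354 16l-105 1 0 5 5 5 21 15 0 7 6 16 0 10 7 7 3 7 0 13 14 13 4 1 2-5-2-22-4-11 2-2 16-3 8-4 14 4 13 0 11 4 12 0-9-27 0-8-15-16z"/><path d="M442 407l-15 22-4 17-7 8-4 21 0 4 4 6 11-1 7 4 12 0 11-9 18 0 24 20 19 9 9-1 1-61-14-2-15 3-13-6-5 3-18-4-6-5-4-16z"/><path d="M22 16l-6 1 0 137 3 1 12 14 9 6 15 21 12-14 1-8-9-8-3-7 0-38-8-11 0-9-4-8 0-10 7-16-6-6-10-4-7-8-3-7 2-9-4-8z"/><path d="M527 16l-36 1 4 10 5 7-1 23-6 13 25 6 5 4 5-1z"/><path d="M527 243l-19 27-3 13-19 1-13-7-4 6 2 11 2 2 17-1 17 8 10-3 3-6 8-7z"/><path d="M19 155l-3 0 1 32 14-18z"/>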